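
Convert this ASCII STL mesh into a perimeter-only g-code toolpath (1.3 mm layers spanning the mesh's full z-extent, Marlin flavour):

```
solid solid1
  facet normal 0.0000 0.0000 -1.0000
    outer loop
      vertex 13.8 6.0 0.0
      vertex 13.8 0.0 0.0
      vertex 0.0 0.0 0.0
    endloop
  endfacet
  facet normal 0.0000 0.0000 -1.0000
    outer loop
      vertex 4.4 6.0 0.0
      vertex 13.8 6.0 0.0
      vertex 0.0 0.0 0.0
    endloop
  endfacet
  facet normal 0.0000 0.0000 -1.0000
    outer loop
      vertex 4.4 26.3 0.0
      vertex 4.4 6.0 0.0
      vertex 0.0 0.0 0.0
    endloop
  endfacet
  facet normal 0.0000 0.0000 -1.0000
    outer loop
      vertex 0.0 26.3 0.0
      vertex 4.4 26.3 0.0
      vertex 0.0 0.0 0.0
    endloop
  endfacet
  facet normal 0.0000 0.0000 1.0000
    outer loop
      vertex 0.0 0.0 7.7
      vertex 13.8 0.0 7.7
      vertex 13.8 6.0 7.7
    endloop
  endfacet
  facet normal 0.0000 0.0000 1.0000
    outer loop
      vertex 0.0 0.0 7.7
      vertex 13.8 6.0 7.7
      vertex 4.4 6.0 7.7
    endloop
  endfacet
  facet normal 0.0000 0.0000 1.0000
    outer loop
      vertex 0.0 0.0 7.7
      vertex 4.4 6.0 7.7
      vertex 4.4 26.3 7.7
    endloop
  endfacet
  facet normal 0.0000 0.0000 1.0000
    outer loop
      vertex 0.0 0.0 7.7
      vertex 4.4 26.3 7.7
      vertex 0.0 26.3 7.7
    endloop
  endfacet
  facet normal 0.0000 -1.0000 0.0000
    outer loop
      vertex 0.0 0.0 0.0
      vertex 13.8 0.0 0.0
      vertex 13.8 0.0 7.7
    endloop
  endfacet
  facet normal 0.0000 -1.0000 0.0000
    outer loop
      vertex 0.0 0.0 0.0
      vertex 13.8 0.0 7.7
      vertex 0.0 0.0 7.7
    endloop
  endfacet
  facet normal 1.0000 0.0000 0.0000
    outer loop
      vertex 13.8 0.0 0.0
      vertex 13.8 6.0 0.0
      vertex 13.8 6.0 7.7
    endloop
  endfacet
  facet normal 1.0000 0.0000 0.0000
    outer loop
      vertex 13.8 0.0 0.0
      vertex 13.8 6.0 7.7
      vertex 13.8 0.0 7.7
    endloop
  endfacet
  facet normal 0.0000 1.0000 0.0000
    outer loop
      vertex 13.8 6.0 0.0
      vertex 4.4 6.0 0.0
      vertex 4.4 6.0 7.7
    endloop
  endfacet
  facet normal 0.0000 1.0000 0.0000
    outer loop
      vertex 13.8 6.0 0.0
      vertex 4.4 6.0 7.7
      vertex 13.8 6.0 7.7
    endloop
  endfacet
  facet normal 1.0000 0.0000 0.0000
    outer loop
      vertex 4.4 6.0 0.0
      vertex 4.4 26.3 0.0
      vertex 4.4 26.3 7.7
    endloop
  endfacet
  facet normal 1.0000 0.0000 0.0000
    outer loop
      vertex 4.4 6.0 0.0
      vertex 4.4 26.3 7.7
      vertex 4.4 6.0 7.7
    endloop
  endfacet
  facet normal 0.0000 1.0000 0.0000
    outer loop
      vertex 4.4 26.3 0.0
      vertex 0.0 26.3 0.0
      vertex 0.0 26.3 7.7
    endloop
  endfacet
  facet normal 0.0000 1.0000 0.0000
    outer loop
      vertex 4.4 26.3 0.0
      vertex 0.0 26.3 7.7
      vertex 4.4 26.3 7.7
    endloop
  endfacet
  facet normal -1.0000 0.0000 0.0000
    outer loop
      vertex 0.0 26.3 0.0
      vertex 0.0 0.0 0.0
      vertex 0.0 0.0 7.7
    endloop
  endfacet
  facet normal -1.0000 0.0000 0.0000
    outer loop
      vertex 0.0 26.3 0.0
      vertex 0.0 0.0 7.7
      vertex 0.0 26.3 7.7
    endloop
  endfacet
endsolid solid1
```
; perimeter-only toolpath
G21 ; units = mm
G90 ; absolute positioning
G28 ; home
; layer 1
G0 Z1.3
G0 X0.0 Y0.0
G1 X13.8 Y0.0
G1 X13.8 Y6.0
G1 X4.4 Y6.0
G1 X4.4 Y26.3
G1 X0.0 Y26.3
G1 X0.0 Y0.0
; layer 2
G0 Z2.6
G0 X0.0 Y0.0
G1 X13.8 Y0.0
G1 X13.8 Y6.0
G1 X4.4 Y6.0
G1 X4.4 Y26.3
G1 X0.0 Y26.3
G1 X0.0 Y0.0
; layer 3
G0 Z3.9
G0 X0.0 Y0.0
G1 X13.8 Y0.0
G1 X13.8 Y6.0
G1 X4.4 Y6.0
G1 X4.4 Y26.3
G1 X0.0 Y26.3
G1 X0.0 Y0.0
; layer 4
G0 Z5.1
G0 X0.0 Y0.0
G1 X13.8 Y0.0
G1 X13.8 Y6.0
G1 X4.4 Y6.0
G1 X4.4 Y26.3
G1 X0.0 Y26.3
G1 X0.0 Y0.0
; layer 5
G0 Z6.4
G0 X0.0 Y0.0
G1 X13.8 Y0.0
G1 X13.8 Y6.0
G1 X4.4 Y6.0
G1 X4.4 Y26.3
G1 X0.0 Y26.3
G1 X0.0 Y0.0
; layer 6
G0 Z7.7
G0 X0.0 Y0.0
G1 X13.8 Y0.0
G1 X13.8 Y6.0
G1 X4.4 Y6.0
G1 X4.4 Y26.3
G1 X0.0 Y26.3
G1 X0.0 Y0.0
M2 ; end

The solid is an L-shaped prism: outer 13.8 × 26.3 mm, arm thicknesses ≈ 6 mm (horizontal) and 4.4 mm (vertical), extruded 7.7 mm in z. Slicing at Δz = 1.3 mm — 6 equal slices spanning the solid's height, so layer i sits at z = i·h/6 — gives 6 non-empty perimeters. Each is a 6-segment closed polygon; G0 lifts to the layer z and rapids to the start vertex, then G1 traces the edges.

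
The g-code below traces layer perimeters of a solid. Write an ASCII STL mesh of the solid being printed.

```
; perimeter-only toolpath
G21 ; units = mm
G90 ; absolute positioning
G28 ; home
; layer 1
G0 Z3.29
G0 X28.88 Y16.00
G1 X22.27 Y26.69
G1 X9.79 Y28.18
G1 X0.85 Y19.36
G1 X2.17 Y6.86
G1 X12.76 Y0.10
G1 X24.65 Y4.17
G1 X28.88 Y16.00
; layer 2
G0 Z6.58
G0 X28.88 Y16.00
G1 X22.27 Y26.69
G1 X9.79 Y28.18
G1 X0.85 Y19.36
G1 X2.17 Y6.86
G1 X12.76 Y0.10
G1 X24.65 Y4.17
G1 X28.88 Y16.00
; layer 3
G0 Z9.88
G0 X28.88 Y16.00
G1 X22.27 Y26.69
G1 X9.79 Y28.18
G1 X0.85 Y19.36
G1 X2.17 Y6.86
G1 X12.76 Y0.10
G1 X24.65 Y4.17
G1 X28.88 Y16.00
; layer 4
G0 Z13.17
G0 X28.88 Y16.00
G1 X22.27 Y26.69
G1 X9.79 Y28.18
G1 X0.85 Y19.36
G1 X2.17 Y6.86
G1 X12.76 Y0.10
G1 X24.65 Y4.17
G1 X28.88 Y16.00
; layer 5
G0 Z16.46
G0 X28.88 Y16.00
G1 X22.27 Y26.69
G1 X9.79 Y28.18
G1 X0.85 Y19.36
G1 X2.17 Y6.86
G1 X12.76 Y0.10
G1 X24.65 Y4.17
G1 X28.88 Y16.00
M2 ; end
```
solid part
  facet normal 0.0000 0.0000 -1.0000
    outer loop
      vertex 9.79 28.18 0.00
      vertex 22.27 26.69 0.00
      vertex 28.88 16.00 0.00
    endloop
  endfacet
  facet normal 0.0000 0.0000 -1.0000
    outer loop
      vertex 0.85 19.36 0.00
      vertex 9.79 28.18 0.00
      vertex 28.88 16.00 0.00
    endloop
  endfacet
  facet normal 0.0000 0.0000 -1.0000
    outer loop
      vertex 2.17 6.86 0.00
      vertex 0.85 19.36 0.00
      vertex 28.88 16.00 0.00
    endloop
  endfacet
  facet normal 0.0000 0.0000 -1.0000
    outer loop
      vertex 12.76 0.10 0.00
      vertex 2.17 6.86 0.00
      vertex 28.88 16.00 0.00
    endloop
  endfacet
  facet normal 0.0000 0.0000 -1.0000
    outer loop
      vertex 24.65 4.17 0.00
      vertex 12.76 0.10 0.00
      vertex 28.88 16.00 0.00
    endloop
  endfacet
  facet normal 0.0000 0.0000 1.0000
    outer loop
      vertex 28.88 16.00 16.46
      vertex 22.27 26.69 16.46
      vertex 9.79 28.18 16.46
    endloop
  endfacet
  facet normal 0.0000 0.0000 1.0000
    outer loop
      vertex 28.88 16.00 16.46
      vertex 9.79 28.18 16.46
      vertex 0.85 19.36 16.46
    endloop
  endfacet
  facet normal 0.0000 0.0000 1.0000
    outer loop
      vertex 28.88 16.00 16.46
      vertex 0.85 19.36 16.46
      vertex 2.17 6.86 16.46
    endloop
  endfacet
  facet normal 0.0000 0.0000 1.0000
    outer loop
      vertex 28.88 16.00 16.46
      vertex 2.17 6.86 16.46
      vertex 12.76 0.10 16.46
    endloop
  endfacet
  facet normal 0.0000 0.0000 1.0000
    outer loop
      vertex 28.88 16.00 16.46
      vertex 12.76 0.10 16.46
      vertex 24.65 4.17 16.46
    endloop
  endfacet
  facet normal 0.8505 0.5259 0.0000
    outer loop
      vertex 28.88 16.00 0.00
      vertex 22.27 26.69 0.00
      vertex 22.27 26.69 16.46
    endloop
  endfacet
  facet normal 0.8505 0.5259 0.0000
    outer loop
      vertex 28.88 16.00 0.00
      vertex 22.27 26.69 16.46
      vertex 28.88 16.00 16.46
    endloop
  endfacet
  facet normal 0.1185 0.9929 0.0000
    outer loop
      vertex 22.27 26.69 0.00
      vertex 9.79 28.18 0.00
      vertex 9.79 28.18 16.46
    endloop
  endfacet
  facet normal 0.1185 0.9929 0.0000
    outer loop
      vertex 22.27 26.69 0.00
      vertex 9.79 28.18 16.46
      vertex 22.27 26.69 16.46
    endloop
  endfacet
  facet normal -0.7023 0.7119 0.0000
    outer loop
      vertex 9.79 28.18 0.00
      vertex 0.85 19.36 0.00
      vertex 0.85 19.36 16.46
    endloop
  endfacet
  facet normal -0.7023 0.7119 0.0000
    outer loop
      vertex 9.79 28.18 0.00
      vertex 0.85 19.36 16.46
      vertex 9.79 28.18 16.46
    endloop
  endfacet
  facet normal -0.9945 -0.1050 0.0000
    outer loop
      vertex 0.85 19.36 0.00
      vertex 2.17 6.86 0.00
      vertex 2.17 6.86 16.46
    endloop
  endfacet
  facet normal -0.9945 -0.1050 0.0000
    outer loop
      vertex 0.85 19.36 0.00
      vertex 2.17 6.86 16.46
      vertex 0.85 19.36 16.46
    endloop
  endfacet
  facet normal -0.5381 -0.8429 0.0000
    outer loop
      vertex 2.17 6.86 0.00
      vertex 12.76 0.10 0.00
      vertex 12.76 0.10 16.46
    endloop
  endfacet
  facet normal -0.5381 -0.8429 0.0000
    outer loop
      vertex 2.17 6.86 0.00
      vertex 12.76 0.10 16.46
      vertex 2.17 6.86 16.46
    endloop
  endfacet
  facet normal 0.3239 -0.9461 0.0000
    outer loop
      vertex 12.76 0.10 0.00
      vertex 24.65 4.17 0.00
      vertex 24.65 4.17 16.46
    endloop
  endfacet
  facet normal 0.3239 -0.9461 0.0000
    outer loop
      vertex 12.76 0.10 0.00
      vertex 24.65 4.17 16.46
      vertex 12.76 0.10 16.46
    endloop
  endfacet
  facet normal 0.9416 -0.3367 0.0000
    outer loop
      vertex 24.65 4.17 0.00
      vertex 28.88 16.00 0.00
      vertex 28.88 16.00 16.46
    endloop
  endfacet
  facet normal 0.9416 -0.3367 0.0000
    outer loop
      vertex 24.65 4.17 0.00
      vertex 28.88 16.00 16.46
      vertex 24.65 4.17 16.46
    endloop
  endfacet
endsolid part

The G0 Z moves step by Δz≈3.29 mm. Every layer's G1 loop is the same polygon, so the solid is a straight extrusion of it from z=0 to z≈16.5. Closing with flat bottom and top caps and triangulating gives 24 facets — a regular 7-sided prism (a cylinder approximated with 7 flat sides), circumscribed radius ≈ 14.5 mm, height ≈ 16.5 mm.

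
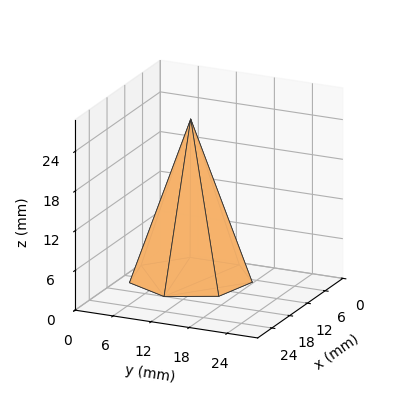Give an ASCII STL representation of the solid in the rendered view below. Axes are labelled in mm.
Reading the render: the shape is a regular 7-sided pyramid, base circumscribed radius ≈ 9 mm, apex at z ≈ 24 mm (dimensions read to the nearest mm from the axis ticks). For the STL, each face is triangulated and given an outward normal.

solid part
  facet normal 0.0000 0.0000 -1.0000
    outer loop
      vertex 7.00 17.77 0.00
      vertex 14.61 16.04 0.00
      vertex 18.00 9.00 0.00
    endloop
  endfacet
  facet normal 0.0000 0.0000 -1.0000
    outer loop
      vertex 0.89 12.90 0.00
      vertex 7.00 17.77 0.00
      vertex 18.00 9.00 0.00
    endloop
  endfacet
  facet normal 0.0000 0.0000 -1.0000
    outer loop
      vertex 0.89 5.10 0.00
      vertex 0.89 12.90 0.00
      vertex 18.00 9.00 0.00
    endloop
  endfacet
  facet normal 0.0000 0.0000 -1.0000
    outer loop
      vertex 7.00 0.23 0.00
      vertex 0.89 5.10 0.00
      vertex 18.00 9.00 0.00
    endloop
  endfacet
  facet normal 0.0000 0.0000 -1.0000
    outer loop
      vertex 14.61 1.96 0.00
      vertex 7.00 0.23 0.00
      vertex 18.00 9.00 0.00
    endloop
  endfacet
  facet normal 0.8536 0.4110 0.3201
    outer loop
      vertex 18.00 9.00 0.00
      vertex 14.61 16.04 0.00
      vertex 9.00 9.00 24.00
    endloop
  endfacet
  facet normal 0.2100 0.9238 0.3201
    outer loop
      vertex 14.61 16.04 0.00
      vertex 7.00 17.77 0.00
      vertex 9.00 9.00 24.00
    endloop
  endfacet
  facet normal -0.5905 0.7409 0.3199
    outer loop
      vertex 7.00 17.77 0.00
      vertex 0.89 12.90 0.00
      vertex 9.00 9.00 24.00
    endloop
  endfacet
  facet normal -0.9474 0.0000 0.3201
    outer loop
      vertex 0.89 12.90 0.00
      vertex 0.89 5.10 0.00
      vertex 9.00 9.00 24.00
    endloop
  endfacet
  facet normal -0.5905 -0.7409 0.3199
    outer loop
      vertex 0.89 5.10 0.00
      vertex 7.00 0.23 0.00
      vertex 9.00 9.00 24.00
    endloop
  endfacet
  facet normal 0.2100 -0.9238 0.3201
    outer loop
      vertex 7.00 0.23 0.00
      vertex 14.61 1.96 0.00
      vertex 9.00 9.00 24.00
    endloop
  endfacet
  facet normal 0.8536 -0.4110 0.3201
    outer loop
      vertex 14.61 1.96 0.00
      vertex 18.00 9.00 0.00
      vertex 9.00 9.00 24.00
    endloop
  endfacet
endsolid part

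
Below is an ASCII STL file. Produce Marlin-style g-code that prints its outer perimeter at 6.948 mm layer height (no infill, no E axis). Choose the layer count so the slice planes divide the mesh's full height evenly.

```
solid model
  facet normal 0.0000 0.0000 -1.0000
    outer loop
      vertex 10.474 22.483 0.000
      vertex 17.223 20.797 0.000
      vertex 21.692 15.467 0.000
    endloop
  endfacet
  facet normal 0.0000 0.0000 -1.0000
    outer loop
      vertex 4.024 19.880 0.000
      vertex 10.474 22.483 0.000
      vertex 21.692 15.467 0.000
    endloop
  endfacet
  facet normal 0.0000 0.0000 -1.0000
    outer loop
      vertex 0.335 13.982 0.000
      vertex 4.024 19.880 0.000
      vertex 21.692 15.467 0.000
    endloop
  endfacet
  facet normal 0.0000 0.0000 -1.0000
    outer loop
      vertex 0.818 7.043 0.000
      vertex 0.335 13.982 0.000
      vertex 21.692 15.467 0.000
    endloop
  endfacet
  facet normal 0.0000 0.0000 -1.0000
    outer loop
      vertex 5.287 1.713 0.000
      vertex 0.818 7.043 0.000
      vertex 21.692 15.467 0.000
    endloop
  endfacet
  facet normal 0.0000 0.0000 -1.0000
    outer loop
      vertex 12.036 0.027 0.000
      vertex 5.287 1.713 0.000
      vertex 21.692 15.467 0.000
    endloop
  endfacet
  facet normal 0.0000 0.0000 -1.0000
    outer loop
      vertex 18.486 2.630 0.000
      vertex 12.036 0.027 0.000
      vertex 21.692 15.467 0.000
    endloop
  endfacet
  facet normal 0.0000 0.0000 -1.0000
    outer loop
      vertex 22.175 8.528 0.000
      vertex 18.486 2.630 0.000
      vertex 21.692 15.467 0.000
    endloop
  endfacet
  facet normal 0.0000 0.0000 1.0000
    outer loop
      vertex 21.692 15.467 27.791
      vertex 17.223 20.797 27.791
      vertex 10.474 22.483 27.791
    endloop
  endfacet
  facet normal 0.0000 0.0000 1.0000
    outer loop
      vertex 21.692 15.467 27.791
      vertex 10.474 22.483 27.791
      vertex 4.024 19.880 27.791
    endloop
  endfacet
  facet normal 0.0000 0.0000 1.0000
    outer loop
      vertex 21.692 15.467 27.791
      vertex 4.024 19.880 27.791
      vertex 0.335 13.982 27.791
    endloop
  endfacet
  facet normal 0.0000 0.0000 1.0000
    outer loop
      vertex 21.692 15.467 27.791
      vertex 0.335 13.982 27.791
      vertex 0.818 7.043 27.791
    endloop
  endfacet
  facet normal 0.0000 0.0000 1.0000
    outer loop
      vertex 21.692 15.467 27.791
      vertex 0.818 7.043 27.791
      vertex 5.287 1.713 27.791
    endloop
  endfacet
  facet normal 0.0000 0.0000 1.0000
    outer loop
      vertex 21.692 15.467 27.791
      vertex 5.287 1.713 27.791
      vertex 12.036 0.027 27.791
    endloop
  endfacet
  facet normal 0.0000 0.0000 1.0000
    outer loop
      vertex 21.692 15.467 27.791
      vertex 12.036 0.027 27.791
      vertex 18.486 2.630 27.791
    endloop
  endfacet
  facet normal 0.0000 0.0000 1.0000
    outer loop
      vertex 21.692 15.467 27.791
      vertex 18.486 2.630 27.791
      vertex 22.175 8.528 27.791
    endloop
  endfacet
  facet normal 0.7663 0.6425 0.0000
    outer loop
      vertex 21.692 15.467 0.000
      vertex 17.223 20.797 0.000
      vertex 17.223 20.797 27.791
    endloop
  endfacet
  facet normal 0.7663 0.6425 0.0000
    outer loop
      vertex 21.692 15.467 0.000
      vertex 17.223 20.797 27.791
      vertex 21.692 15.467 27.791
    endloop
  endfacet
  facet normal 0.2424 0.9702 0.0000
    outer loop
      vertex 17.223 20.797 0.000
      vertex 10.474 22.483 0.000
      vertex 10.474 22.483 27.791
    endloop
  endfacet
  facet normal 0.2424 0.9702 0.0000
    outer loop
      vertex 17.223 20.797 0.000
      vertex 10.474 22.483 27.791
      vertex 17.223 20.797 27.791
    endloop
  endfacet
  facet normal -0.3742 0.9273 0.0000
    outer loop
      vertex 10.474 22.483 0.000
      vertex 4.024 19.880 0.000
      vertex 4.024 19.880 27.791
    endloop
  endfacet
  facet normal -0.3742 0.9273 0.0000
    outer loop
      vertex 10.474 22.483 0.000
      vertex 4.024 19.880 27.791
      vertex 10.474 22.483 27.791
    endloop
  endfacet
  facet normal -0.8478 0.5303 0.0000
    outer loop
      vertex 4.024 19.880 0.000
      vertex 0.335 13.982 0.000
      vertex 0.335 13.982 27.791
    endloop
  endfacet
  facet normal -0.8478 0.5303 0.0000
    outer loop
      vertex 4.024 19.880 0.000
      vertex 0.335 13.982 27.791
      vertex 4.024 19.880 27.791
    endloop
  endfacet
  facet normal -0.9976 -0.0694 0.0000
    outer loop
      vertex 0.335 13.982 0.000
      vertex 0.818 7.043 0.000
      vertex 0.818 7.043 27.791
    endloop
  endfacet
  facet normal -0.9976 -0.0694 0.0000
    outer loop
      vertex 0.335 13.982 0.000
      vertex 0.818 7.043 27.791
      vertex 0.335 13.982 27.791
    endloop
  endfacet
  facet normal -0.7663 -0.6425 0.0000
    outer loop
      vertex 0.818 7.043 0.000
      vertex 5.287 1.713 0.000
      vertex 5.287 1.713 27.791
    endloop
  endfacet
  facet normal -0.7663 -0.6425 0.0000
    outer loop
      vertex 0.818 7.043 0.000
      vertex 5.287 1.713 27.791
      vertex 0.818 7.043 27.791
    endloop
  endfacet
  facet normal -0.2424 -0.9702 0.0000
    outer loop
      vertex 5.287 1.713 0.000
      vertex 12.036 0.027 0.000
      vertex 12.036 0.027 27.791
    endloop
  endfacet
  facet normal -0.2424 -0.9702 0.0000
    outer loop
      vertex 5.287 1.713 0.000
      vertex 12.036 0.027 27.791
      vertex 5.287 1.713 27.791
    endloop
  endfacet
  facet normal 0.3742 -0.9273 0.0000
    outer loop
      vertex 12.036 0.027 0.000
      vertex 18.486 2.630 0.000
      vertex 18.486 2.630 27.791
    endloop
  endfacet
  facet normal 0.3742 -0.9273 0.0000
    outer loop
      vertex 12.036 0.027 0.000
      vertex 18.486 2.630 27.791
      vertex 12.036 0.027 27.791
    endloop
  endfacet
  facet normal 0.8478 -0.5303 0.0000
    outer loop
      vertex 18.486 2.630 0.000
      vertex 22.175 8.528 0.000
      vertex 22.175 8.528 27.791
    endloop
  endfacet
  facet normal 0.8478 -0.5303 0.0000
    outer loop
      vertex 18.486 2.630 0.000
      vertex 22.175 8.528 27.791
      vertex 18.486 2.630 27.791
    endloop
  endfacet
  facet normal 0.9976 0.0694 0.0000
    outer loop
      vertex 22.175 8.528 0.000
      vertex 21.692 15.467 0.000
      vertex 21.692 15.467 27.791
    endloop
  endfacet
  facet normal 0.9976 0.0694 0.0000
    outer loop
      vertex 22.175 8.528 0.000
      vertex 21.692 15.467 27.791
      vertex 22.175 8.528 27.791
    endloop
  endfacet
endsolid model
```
; perimeter-only toolpath
G21 ; units = mm
G90 ; absolute positioning
G28 ; home
; layer 1
G0 Z6.948
G0 X21.692 Y15.467
G1 X17.223 Y20.797
G1 X10.474 Y22.483
G1 X4.024 Y19.880
G1 X0.335 Y13.982
G1 X0.818 Y7.043
G1 X5.287 Y1.713
G1 X12.036 Y0.027
G1 X18.486 Y2.630
G1 X22.175 Y8.528
G1 X21.692 Y15.467
; layer 2
G0 Z13.896
G0 X21.692 Y15.467
G1 X17.223 Y20.797
G1 X10.474 Y22.483
G1 X4.024 Y19.880
G1 X0.335 Y13.982
G1 X0.818 Y7.043
G1 X5.287 Y1.713
G1 X12.036 Y0.027
G1 X18.486 Y2.630
G1 X22.175 Y8.528
G1 X21.692 Y15.467
; layer 3
G0 Z20.843
G0 X21.692 Y15.467
G1 X17.223 Y20.797
G1 X10.474 Y22.483
G1 X4.024 Y19.880
G1 X0.335 Y13.982
G1 X0.818 Y7.043
G1 X5.287 Y1.713
G1 X12.036 Y0.027
G1 X18.486 Y2.630
G1 X22.175 Y8.528
G1 X21.692 Y15.467
; layer 4
G0 Z27.791
G0 X21.692 Y15.467
G1 X17.223 Y20.797
G1 X10.474 Y22.483
G1 X4.024 Y19.880
G1 X0.335 Y13.982
G1 X0.818 Y7.043
G1 X5.287 Y1.713
G1 X12.036 Y0.027
G1 X18.486 Y2.630
G1 X22.175 Y8.528
G1 X21.692 Y15.467
M2 ; end

The solid is a regular 10-sided prism (a cylinder approximated with 10 flat sides), circumscribed radius ≈ 11.3 mm, height ≈ 27.8 mm. Slicing at Δz = 6.948 mm — 4 equal slices spanning the solid's height, so layer i sits at z = i·h/4 — gives 4 non-empty perimeters. Each is a 10-segment closed polygon; G0 lifts to the layer z and rapids to the start vertex, then G1 traces the edges.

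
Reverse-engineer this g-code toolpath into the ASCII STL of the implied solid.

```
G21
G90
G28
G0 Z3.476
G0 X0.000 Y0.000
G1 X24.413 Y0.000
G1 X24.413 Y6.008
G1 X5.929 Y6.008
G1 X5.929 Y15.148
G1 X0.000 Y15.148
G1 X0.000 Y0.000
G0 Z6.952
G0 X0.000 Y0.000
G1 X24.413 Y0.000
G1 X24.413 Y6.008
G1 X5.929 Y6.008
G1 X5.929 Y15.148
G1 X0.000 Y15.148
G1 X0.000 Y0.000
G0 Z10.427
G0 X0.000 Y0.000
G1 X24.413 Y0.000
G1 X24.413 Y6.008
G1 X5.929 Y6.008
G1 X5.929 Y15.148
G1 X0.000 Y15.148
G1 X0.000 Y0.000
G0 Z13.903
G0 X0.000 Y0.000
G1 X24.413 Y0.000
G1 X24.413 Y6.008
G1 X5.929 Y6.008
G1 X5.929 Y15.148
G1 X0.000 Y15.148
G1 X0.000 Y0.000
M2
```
solid part
  facet normal 0.0000 0.0000 -1.0000
    outer loop
      vertex 24.413 6.008 0.000
      vertex 24.413 0.000 0.000
      vertex 0.000 0.000 0.000
    endloop
  endfacet
  facet normal 0.0000 0.0000 -1.0000
    outer loop
      vertex 5.929 6.008 0.000
      vertex 24.413 6.008 0.000
      vertex 0.000 0.000 0.000
    endloop
  endfacet
  facet normal 0.0000 0.0000 -1.0000
    outer loop
      vertex 5.929 15.148 0.000
      vertex 5.929 6.008 0.000
      vertex 0.000 0.000 0.000
    endloop
  endfacet
  facet normal 0.0000 0.0000 -1.0000
    outer loop
      vertex 0.000 15.148 0.000
      vertex 5.929 15.148 0.000
      vertex 0.000 0.000 0.000
    endloop
  endfacet
  facet normal 0.0000 0.0000 1.0000
    outer loop
      vertex 0.000 0.000 13.903
      vertex 24.413 0.000 13.903
      vertex 24.413 6.008 13.903
    endloop
  endfacet
  facet normal 0.0000 0.0000 1.0000
    outer loop
      vertex 0.000 0.000 13.903
      vertex 24.413 6.008 13.903
      vertex 5.929 6.008 13.903
    endloop
  endfacet
  facet normal 0.0000 0.0000 1.0000
    outer loop
      vertex 0.000 0.000 13.903
      vertex 5.929 6.008 13.903
      vertex 5.929 15.148 13.903
    endloop
  endfacet
  facet normal 0.0000 0.0000 1.0000
    outer loop
      vertex 0.000 0.000 13.903
      vertex 5.929 15.148 13.903
      vertex 0.000 15.148 13.903
    endloop
  endfacet
  facet normal 0.0000 -1.0000 0.0000
    outer loop
      vertex 0.000 0.000 0.000
      vertex 24.413 0.000 0.000
      vertex 24.413 0.000 13.903
    endloop
  endfacet
  facet normal 0.0000 -1.0000 0.0000
    outer loop
      vertex 0.000 0.000 0.000
      vertex 24.413 0.000 13.903
      vertex 0.000 0.000 13.903
    endloop
  endfacet
  facet normal 1.0000 0.0000 0.0000
    outer loop
      vertex 24.413 0.000 0.000
      vertex 24.413 6.008 0.000
      vertex 24.413 6.008 13.903
    endloop
  endfacet
  facet normal 1.0000 0.0000 0.0000
    outer loop
      vertex 24.413 0.000 0.000
      vertex 24.413 6.008 13.903
      vertex 24.413 0.000 13.903
    endloop
  endfacet
  facet normal 0.0000 1.0000 0.0000
    outer loop
      vertex 24.413 6.008 0.000
      vertex 5.929 6.008 0.000
      vertex 5.929 6.008 13.903
    endloop
  endfacet
  facet normal 0.0000 1.0000 0.0000
    outer loop
      vertex 24.413 6.008 0.000
      vertex 5.929 6.008 13.903
      vertex 24.413 6.008 13.903
    endloop
  endfacet
  facet normal 1.0000 0.0000 0.0000
    outer loop
      vertex 5.929 6.008 0.000
      vertex 5.929 15.148 0.000
      vertex 5.929 15.148 13.903
    endloop
  endfacet
  facet normal 1.0000 0.0000 0.0000
    outer loop
      vertex 5.929 6.008 0.000
      vertex 5.929 15.148 13.903
      vertex 5.929 6.008 13.903
    endloop
  endfacet
  facet normal 0.0000 1.0000 0.0000
    outer loop
      vertex 5.929 15.148 0.000
      vertex 0.000 15.148 0.000
      vertex 0.000 15.148 13.903
    endloop
  endfacet
  facet normal 0.0000 1.0000 0.0000
    outer loop
      vertex 5.929 15.148 0.000
      vertex 0.000 15.148 13.903
      vertex 5.929 15.148 13.903
    endloop
  endfacet
  facet normal -1.0000 0.0000 0.0000
    outer loop
      vertex 0.000 15.148 0.000
      vertex 0.000 0.000 0.000
      vertex 0.000 0.000 13.903
    endloop
  endfacet
  facet normal -1.0000 0.0000 0.0000
    outer loop
      vertex 0.000 15.148 0.000
      vertex 0.000 0.000 13.903
      vertex 0.000 15.148 13.903
    endloop
  endfacet
endsolid part

The G0 Z moves step by Δz≈3.476 mm. Every layer's G1 loop is the same polygon, so the solid is a straight extrusion of it from z=0 to z≈13.9. Closing with flat bottom and top caps and triangulating gives 20 facets — an L-shaped prism: outer 24.4 × 15.1 mm, arm thicknesses ≈ 6.01 mm (horizontal) and 5.93 mm (vertical), extruded 13.9 mm in z.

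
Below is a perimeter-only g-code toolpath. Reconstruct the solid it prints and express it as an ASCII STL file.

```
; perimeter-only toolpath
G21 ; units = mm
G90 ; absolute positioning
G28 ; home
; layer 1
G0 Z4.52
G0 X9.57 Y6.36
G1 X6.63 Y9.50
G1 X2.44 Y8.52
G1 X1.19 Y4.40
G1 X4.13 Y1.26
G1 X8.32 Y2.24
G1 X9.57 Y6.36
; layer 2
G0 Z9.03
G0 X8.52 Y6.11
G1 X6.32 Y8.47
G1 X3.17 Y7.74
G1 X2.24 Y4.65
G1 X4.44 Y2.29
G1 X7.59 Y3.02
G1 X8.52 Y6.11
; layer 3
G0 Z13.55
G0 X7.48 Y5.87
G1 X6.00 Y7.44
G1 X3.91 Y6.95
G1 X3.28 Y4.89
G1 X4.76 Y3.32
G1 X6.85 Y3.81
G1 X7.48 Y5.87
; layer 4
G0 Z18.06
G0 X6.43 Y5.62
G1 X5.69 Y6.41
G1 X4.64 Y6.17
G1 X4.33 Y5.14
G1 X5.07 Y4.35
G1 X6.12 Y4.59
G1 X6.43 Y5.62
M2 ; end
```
solid part
  facet normal 0.0000 0.0000 -1.0000
    outer loop
      vertex 1.70 9.31 0.00
      vertex 6.94 10.53 0.00
      vertex 10.62 6.60 0.00
    endloop
  endfacet
  facet normal 0.0000 0.0000 -1.0000
    outer loop
      vertex 0.14 4.16 0.00
      vertex 1.70 9.31 0.00
      vertex 10.62 6.60 0.00
    endloop
  endfacet
  facet normal 0.0000 0.0000 -1.0000
    outer loop
      vertex 3.82 0.23 0.00
      vertex 0.14 4.16 0.00
      vertex 10.62 6.60 0.00
    endloop
  endfacet
  facet normal 0.0000 0.0000 -1.0000
    outer loop
      vertex 9.06 1.45 0.00
      vertex 3.82 0.23 0.00
      vertex 10.62 6.60 0.00
    endloop
  endfacet
  facet normal 0.7149 0.6694 0.2021
    outer loop
      vertex 10.62 6.60 0.00
      vertex 6.94 10.53 0.00
      vertex 5.38 5.38 22.58
    endloop
  endfacet
  facet normal -0.2221 0.9538 0.2022
    outer loop
      vertex 6.94 10.53 0.00
      vertex 1.70 9.31 0.00
      vertex 5.38 5.38 22.58
    endloop
  endfacet
  facet normal -0.9373 0.2839 0.2022
    outer loop
      vertex 1.70 9.31 0.00
      vertex 0.14 4.16 0.00
      vertex 5.38 5.38 22.58
    endloop
  endfacet
  facet normal -0.7149 -0.6694 0.2021
    outer loop
      vertex 0.14 4.16 0.00
      vertex 3.82 0.23 0.00
      vertex 5.38 5.38 22.58
    endloop
  endfacet
  facet normal 0.2221 -0.9538 0.2022
    outer loop
      vertex 3.82 0.23 0.00
      vertex 9.06 1.45 0.00
      vertex 5.38 5.38 22.58
    endloop
  endfacet
  facet normal 0.9373 -0.2839 0.2022
    outer loop
      vertex 9.06 1.45 0.00
      vertex 10.62 6.60 0.00
      vertex 5.38 5.38 22.58
    endloop
  endfacet
endsolid part

The G0 Z moves step by Δz≈4.52 mm. The G1 loops shrink linearly with z, so the solid tapers from its base footprint up to z≈22.6. Closing with a flat bottom cap and the tapered top and triangulating gives 10 facets — a regular 6-sided pyramid, base circumscribed radius ≈ 5.38 mm, apex at z ≈ 22.6 mm.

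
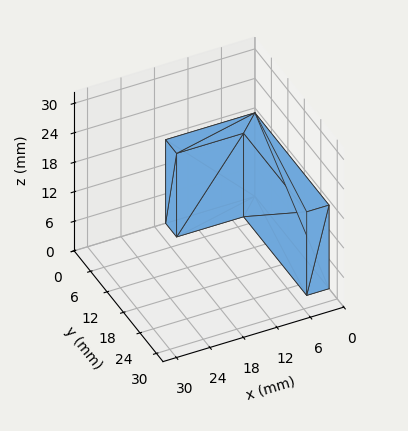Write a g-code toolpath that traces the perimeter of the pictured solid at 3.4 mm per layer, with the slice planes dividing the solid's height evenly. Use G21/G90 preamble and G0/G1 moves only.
Reading the render: the shape is an L-shaped prism: outer 16 × 27 mm, arm thicknesses ≈ 4 mm (horizontal) and 4 mm (vertical), extruded 17 mm in z (dimensions read to the nearest mm from the axis ticks). For the g-code, the solid's height is divided into equal slices at the stated Δz and each level perimeter traced with G1 moves after a G0 lift.

; perimeter-only toolpath
G21 ; units = mm
G90 ; absolute positioning
G28 ; home
; layer 1
G0 Z3.4
G0 X0.0 Y0.0
G1 X16.0 Y0.0
G1 X16.0 Y4.0
G1 X4.0 Y4.0
G1 X4.0 Y27.0
G1 X0.0 Y27.0
G1 X0.0 Y0.0
; layer 2
G0 Z6.8
G0 X0.0 Y0.0
G1 X16.0 Y0.0
G1 X16.0 Y4.0
G1 X4.0 Y4.0
G1 X4.0 Y27.0
G1 X0.0 Y27.0
G1 X0.0 Y0.0
; layer 3
G0 Z10.2
G0 X0.0 Y0.0
G1 X16.0 Y0.0
G1 X16.0 Y4.0
G1 X4.0 Y4.0
G1 X4.0 Y27.0
G1 X0.0 Y27.0
G1 X0.0 Y0.0
; layer 4
G0 Z13.6
G0 X0.0 Y0.0
G1 X16.0 Y0.0
G1 X16.0 Y4.0
G1 X4.0 Y4.0
G1 X4.0 Y27.0
G1 X0.0 Y27.0
G1 X0.0 Y0.0
; layer 5
G0 Z17.0
G0 X0.0 Y0.0
G1 X16.0 Y0.0
G1 X16.0 Y4.0
G1 X4.0 Y4.0
G1 X4.0 Y27.0
G1 X0.0 Y27.0
G1 X0.0 Y0.0
M2 ; end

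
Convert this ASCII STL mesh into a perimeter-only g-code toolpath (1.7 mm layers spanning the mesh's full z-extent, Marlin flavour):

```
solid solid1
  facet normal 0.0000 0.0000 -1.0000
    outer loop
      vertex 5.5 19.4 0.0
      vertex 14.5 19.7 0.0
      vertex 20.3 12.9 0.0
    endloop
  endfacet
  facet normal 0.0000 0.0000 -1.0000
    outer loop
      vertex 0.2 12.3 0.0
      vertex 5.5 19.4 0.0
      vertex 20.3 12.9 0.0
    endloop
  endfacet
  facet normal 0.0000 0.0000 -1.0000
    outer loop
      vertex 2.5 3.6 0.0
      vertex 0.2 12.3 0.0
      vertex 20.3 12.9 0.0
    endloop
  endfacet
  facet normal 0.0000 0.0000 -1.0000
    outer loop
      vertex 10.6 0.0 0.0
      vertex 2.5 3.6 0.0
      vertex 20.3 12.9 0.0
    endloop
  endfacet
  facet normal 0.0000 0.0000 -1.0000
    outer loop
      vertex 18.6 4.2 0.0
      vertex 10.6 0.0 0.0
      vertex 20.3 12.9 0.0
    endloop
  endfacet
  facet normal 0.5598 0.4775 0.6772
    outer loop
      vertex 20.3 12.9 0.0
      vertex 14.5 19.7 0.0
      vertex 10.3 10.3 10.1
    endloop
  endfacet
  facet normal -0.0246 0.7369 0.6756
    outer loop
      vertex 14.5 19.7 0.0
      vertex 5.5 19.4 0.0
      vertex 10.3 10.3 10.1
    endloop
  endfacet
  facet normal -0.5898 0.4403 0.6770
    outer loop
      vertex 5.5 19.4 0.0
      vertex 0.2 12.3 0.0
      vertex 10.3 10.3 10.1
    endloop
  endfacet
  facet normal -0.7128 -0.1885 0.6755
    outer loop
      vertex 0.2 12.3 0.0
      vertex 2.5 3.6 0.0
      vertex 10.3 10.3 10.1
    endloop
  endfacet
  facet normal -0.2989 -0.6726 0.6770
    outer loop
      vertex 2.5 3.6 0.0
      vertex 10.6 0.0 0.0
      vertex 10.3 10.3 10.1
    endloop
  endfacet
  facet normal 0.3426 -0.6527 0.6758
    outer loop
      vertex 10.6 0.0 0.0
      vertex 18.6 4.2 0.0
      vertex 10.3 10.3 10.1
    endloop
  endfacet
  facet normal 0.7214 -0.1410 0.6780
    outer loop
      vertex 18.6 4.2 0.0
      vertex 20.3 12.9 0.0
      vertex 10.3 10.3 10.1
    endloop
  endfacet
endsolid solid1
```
; perimeter-only toolpath
G21 ; units = mm
G90 ; absolute positioning
G28 ; home
; layer 1
G0 Z1.7
G0 X18.6 Y12.5
G1 X13.8 Y18.1
G1 X6.3 Y17.9
G1 X1.9 Y12.0
G1 X3.8 Y4.7
G1 X10.5 Y1.7
G1 X17.2 Y5.2
G1 X18.6 Y12.5
; layer 2
G0 Z3.4
G0 X17.0 Y12.0
G1 X13.1 Y16.6
G1 X7.1 Y16.4
G1 X3.6 Y11.6
G1 X5.1 Y5.8
G1 X10.5 Y3.4
G1 X15.8 Y6.2
G1 X17.0 Y12.0
; layer 3
G0 Z5.0
G0 X15.3 Y11.6
G1 X12.4 Y15.0
G1 X7.9 Y14.8
G1 X5.2 Y11.3
G1 X6.4 Y7.0
G1 X10.4 Y5.2
G1 X14.5 Y7.2
G1 X15.3 Y11.6
; layer 4
G0 Z6.7
G0 X13.6 Y11.2
G1 X11.7 Y13.4
G1 X8.7 Y13.3
G1 X6.9 Y11.0
G1 X7.7 Y8.1
G1 X10.4 Y6.9
G1 X13.1 Y8.3
G1 X13.6 Y11.2
; layer 5
G0 Z8.4
G0 X12.0 Y10.7
G1 X11.0 Y11.9
G1 X9.5 Y11.8
G1 X8.6 Y10.6
G1 X9.0 Y9.2
G1 X10.4 Y8.6
G1 X11.7 Y9.3
G1 X12.0 Y10.7
M2 ; end

The solid is a regular 7-sided pyramid, base circumscribed radius ≈ 10.3 mm, apex at z ≈ 10.1 mm. Slicing at Δz = 1.7 mm — 6 equal slices spanning the solid's height, so layer i sits at z = i·h/6 — gives 5 non-empty perimeters. Each is a 7-segment closed polygon; G0 lifts to the layer z and rapids to the start vertex, then G1 traces the edges. The cross-section shrinks linearly with z (the slice at the apex is degenerate and omitted).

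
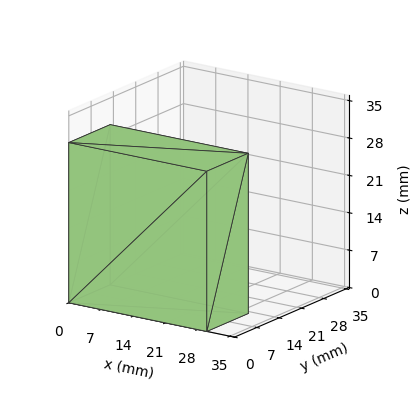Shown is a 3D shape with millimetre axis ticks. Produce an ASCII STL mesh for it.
Reading the render: the shape is a rectangular box, roughly 30 × 13 mm footprint and 30 mm tall (dimensions read to the nearest mm from the axis ticks). For the STL, each face is triangulated and given an outward normal.

solid part
  facet normal 0.0000 0.0000 -1.0000
    outer loop
      vertex 30.0 13.0 0.0
      vertex 30.0 0.0 0.0
      vertex 0.0 0.0 0.0
    endloop
  endfacet
  facet normal 0.0000 0.0000 -1.0000
    outer loop
      vertex 0.0 13.0 0.0
      vertex 30.0 13.0 0.0
      vertex 0.0 0.0 0.0
    endloop
  endfacet
  facet normal 0.0000 0.0000 1.0000
    outer loop
      vertex 0.0 0.0 30.0
      vertex 30.0 0.0 30.0
      vertex 30.0 13.0 30.0
    endloop
  endfacet
  facet normal 0.0000 0.0000 1.0000
    outer loop
      vertex 0.0 0.0 30.0
      vertex 30.0 13.0 30.0
      vertex 0.0 13.0 30.0
    endloop
  endfacet
  facet normal 0.0000 -1.0000 0.0000
    outer loop
      vertex 0.0 0.0 0.0
      vertex 30.0 0.0 0.0
      vertex 30.0 0.0 30.0
    endloop
  endfacet
  facet normal 0.0000 -1.0000 0.0000
    outer loop
      vertex 0.0 0.0 0.0
      vertex 30.0 0.0 30.0
      vertex 0.0 0.0 30.0
    endloop
  endfacet
  facet normal 0.0000 1.0000 0.0000
    outer loop
      vertex 30.0 13.0 30.0
      vertex 30.0 13.0 0.0
      vertex 0.0 13.0 0.0
    endloop
  endfacet
  facet normal 0.0000 1.0000 0.0000
    outer loop
      vertex 0.0 13.0 30.0
      vertex 30.0 13.0 30.0
      vertex 0.0 13.0 0.0
    endloop
  endfacet
  facet normal -1.0000 0.0000 0.0000
    outer loop
      vertex 0.0 13.0 30.0
      vertex 0.0 13.0 0.0
      vertex 0.0 0.0 0.0
    endloop
  endfacet
  facet normal -1.0000 0.0000 0.0000
    outer loop
      vertex 0.0 0.0 30.0
      vertex 0.0 13.0 30.0
      vertex 0.0 0.0 0.0
    endloop
  endfacet
  facet normal 1.0000 0.0000 0.0000
    outer loop
      vertex 30.0 0.0 0.0
      vertex 30.0 13.0 0.0
      vertex 30.0 13.0 30.0
    endloop
  endfacet
  facet normal 1.0000 0.0000 0.0000
    outer loop
      vertex 30.0 0.0 0.0
      vertex 30.0 13.0 30.0
      vertex 30.0 0.0 30.0
    endloop
  endfacet
endsolid part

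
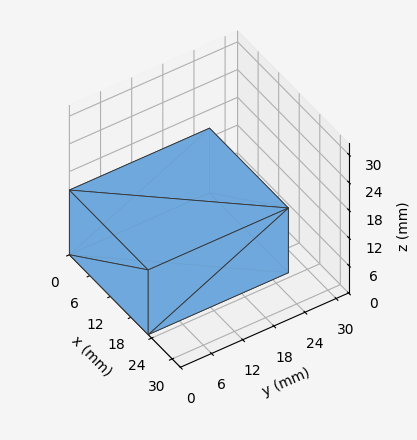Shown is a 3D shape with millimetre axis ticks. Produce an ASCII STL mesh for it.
Reading the render: the shape is a rectangular box, roughly 23 × 27 mm footprint and 14 mm tall (dimensions read to the nearest mm from the axis ticks). For the STL, each face is triangulated and given an outward normal.

solid part
  facet normal 0.0000 0.0000 -1.0000
    outer loop
      vertex 23.00 27.00 0.00
      vertex 23.00 0.00 0.00
      vertex 0.00 0.00 0.00
    endloop
  endfacet
  facet normal 0.0000 0.0000 -1.0000
    outer loop
      vertex 0.00 27.00 0.00
      vertex 23.00 27.00 0.00
      vertex 0.00 0.00 0.00
    endloop
  endfacet
  facet normal 0.0000 0.0000 1.0000
    outer loop
      vertex 0.00 0.00 14.00
      vertex 23.00 0.00 14.00
      vertex 23.00 27.00 14.00
    endloop
  endfacet
  facet normal 0.0000 0.0000 1.0000
    outer loop
      vertex 0.00 0.00 14.00
      vertex 23.00 27.00 14.00
      vertex 0.00 27.00 14.00
    endloop
  endfacet
  facet normal 0.0000 -1.0000 0.0000
    outer loop
      vertex 0.00 0.00 0.00
      vertex 23.00 0.00 0.00
      vertex 23.00 0.00 14.00
    endloop
  endfacet
  facet normal 0.0000 -1.0000 0.0000
    outer loop
      vertex 0.00 0.00 0.00
      vertex 23.00 0.00 14.00
      vertex 0.00 0.00 14.00
    endloop
  endfacet
  facet normal 0.0000 1.0000 0.0000
    outer loop
      vertex 23.00 27.00 14.00
      vertex 23.00 27.00 0.00
      vertex 0.00 27.00 0.00
    endloop
  endfacet
  facet normal 0.0000 1.0000 0.0000
    outer loop
      vertex 0.00 27.00 14.00
      vertex 23.00 27.00 14.00
      vertex 0.00 27.00 0.00
    endloop
  endfacet
  facet normal -1.0000 0.0000 0.0000
    outer loop
      vertex 0.00 27.00 14.00
      vertex 0.00 27.00 0.00
      vertex 0.00 0.00 0.00
    endloop
  endfacet
  facet normal -1.0000 0.0000 0.0000
    outer loop
      vertex 0.00 0.00 14.00
      vertex 0.00 27.00 14.00
      vertex 0.00 0.00 0.00
    endloop
  endfacet
  facet normal 1.0000 0.0000 0.0000
    outer loop
      vertex 23.00 0.00 0.00
      vertex 23.00 27.00 0.00
      vertex 23.00 27.00 14.00
    endloop
  endfacet
  facet normal 1.0000 0.0000 0.0000
    outer loop
      vertex 23.00 0.00 0.00
      vertex 23.00 27.00 14.00
      vertex 23.00 0.00 14.00
    endloop
  endfacet
endsolid part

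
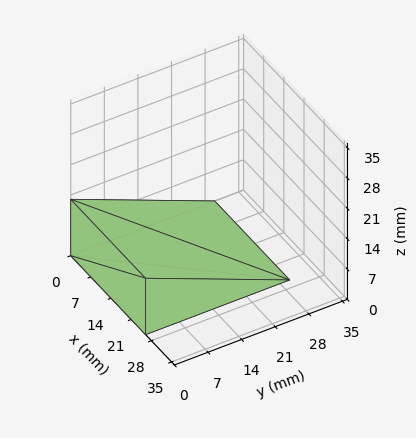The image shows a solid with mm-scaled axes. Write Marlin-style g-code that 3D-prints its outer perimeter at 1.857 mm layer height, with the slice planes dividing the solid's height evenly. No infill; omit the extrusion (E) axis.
Reading the render: the shape is a wedge (ramp): 26 × 30 mm base, rising to 13 mm along the y=0 edge and sloping linearly to z=0 at y=30 (dimensions read to the nearest mm from the axis ticks). For the g-code, the solid's height is divided into equal slices at the stated Δz and each level perimeter traced with G1 moves after a G0 lift.

; perimeter-only toolpath
G21 ; units = mm
G90 ; absolute positioning
G28 ; home
; layer 1
G0 Z1.857
G0 X0.000 Y0.000
G1 X26.000 Y0.000
G1 X26.000 Y25.714
G1 X0.000 Y25.714
G1 X0.000 Y0.000
; layer 2
G0 Z3.714
G0 X0.000 Y0.000
G1 X26.000 Y0.000
G1 X26.000 Y21.429
G1 X0.000 Y21.429
G1 X0.000 Y0.000
; layer 3
G0 Z5.571
G0 X0.000 Y0.000
G1 X26.000 Y0.000
G1 X26.000 Y17.143
G1 X0.000 Y17.143
G1 X0.000 Y0.000
; layer 4
G0 Z7.429
G0 X0.000 Y0.000
G1 X26.000 Y0.000
G1 X26.000 Y12.857
G1 X0.000 Y12.857
G1 X0.000 Y0.000
; layer 5
G0 Z9.286
G0 X0.000 Y0.000
G1 X26.000 Y0.000
G1 X26.000 Y8.571
G1 X0.000 Y8.571
G1 X0.000 Y0.000
; layer 6
G0 Z11.143
G0 X0.000 Y0.000
G1 X26.000 Y0.000
G1 X26.000 Y4.286
G1 X0.000 Y4.286
G1 X0.000 Y0.000
M2 ; end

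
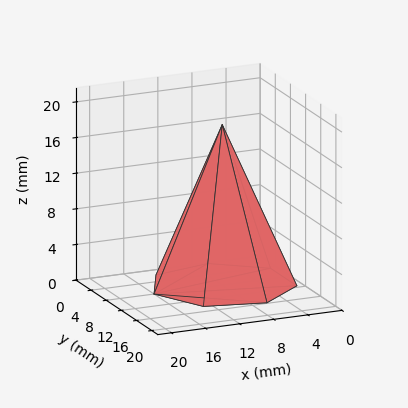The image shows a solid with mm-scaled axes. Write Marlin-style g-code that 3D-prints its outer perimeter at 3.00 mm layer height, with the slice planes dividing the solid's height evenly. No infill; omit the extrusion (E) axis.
Reading the render: the shape is a regular 7-sided pyramid, base circumscribed radius ≈ 8 mm, apex at z ≈ 18 mm (dimensions read to the nearest mm from the axis ticks). For the g-code, the solid's height is divided into equal slices at the stated Δz and each level perimeter traced with G1 moves after a G0 lift.

; perimeter-only toolpath
G21 ; units = mm
G90 ; absolute positioning
G28 ; home
; layer 1
G0 Z3.00
G0 X14.67 Y8.00
G1 X12.16 Y13.21
G1 X6.52 Y14.50
G1 X1.99 Y10.89
G1 X1.99 Y5.11
G1 X6.52 Y1.50
G1 X12.16 Y2.79
G1 X14.67 Y8.00
; layer 2
G0 Z6.00
G0 X13.33 Y8.00
G1 X11.33 Y12.17
G1 X6.81 Y13.20
G1 X3.19 Y10.31
G1 X3.19 Y5.69
G1 X6.81 Y2.80
G1 X11.33 Y3.83
G1 X13.33 Y8.00
; layer 3
G0 Z9.00
G0 X12.00 Y8.00
G1 X10.50 Y11.12
G1 X7.11 Y11.90
G1 X4.39 Y9.73
G1 X4.39 Y6.27
G1 X7.11 Y4.10
G1 X10.50 Y4.88
G1 X12.00 Y8.00
; layer 4
G0 Z12.00
G0 X10.67 Y8.00
G1 X9.66 Y10.08
G1 X7.41 Y10.60
G1 X5.60 Y9.16
G1 X5.60 Y6.84
G1 X7.41 Y5.40
G1 X9.66 Y5.92
G1 X10.67 Y8.00
; layer 5
G0 Z15.00
G0 X9.33 Y8.00
G1 X8.83 Y9.04
G1 X7.70 Y9.30
G1 X6.80 Y8.58
G1 X6.80 Y7.42
G1 X7.70 Y6.70
G1 X8.83 Y6.96
G1 X9.33 Y8.00
M2 ; end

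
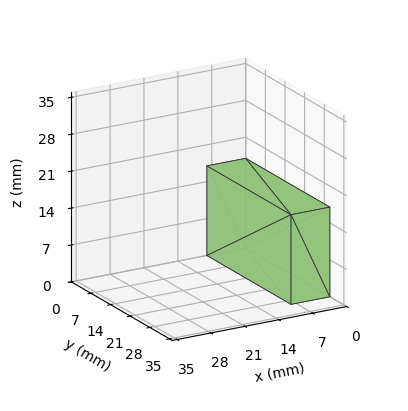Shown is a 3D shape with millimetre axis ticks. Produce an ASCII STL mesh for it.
Reading the render: the shape is a rectangular box, roughly 8 × 30 mm footprint and 17 mm tall (dimensions read to the nearest mm from the axis ticks). For the STL, each face is triangulated and given an outward normal.

solid part
  facet normal 0.0000 0.0000 -1.0000
    outer loop
      vertex 8.0 30.0 0.0
      vertex 8.0 0.0 0.0
      vertex 0.0 0.0 0.0
    endloop
  endfacet
  facet normal 0.0000 0.0000 -1.0000
    outer loop
      vertex 0.0 30.0 0.0
      vertex 8.0 30.0 0.0
      vertex 0.0 0.0 0.0
    endloop
  endfacet
  facet normal 0.0000 0.0000 1.0000
    outer loop
      vertex 0.0 0.0 17.0
      vertex 8.0 0.0 17.0
      vertex 8.0 30.0 17.0
    endloop
  endfacet
  facet normal 0.0000 0.0000 1.0000
    outer loop
      vertex 0.0 0.0 17.0
      vertex 8.0 30.0 17.0
      vertex 0.0 30.0 17.0
    endloop
  endfacet
  facet normal 0.0000 -1.0000 0.0000
    outer loop
      vertex 0.0 0.0 0.0
      vertex 8.0 0.0 0.0
      vertex 8.0 0.0 17.0
    endloop
  endfacet
  facet normal 0.0000 -1.0000 0.0000
    outer loop
      vertex 0.0 0.0 0.0
      vertex 8.0 0.0 17.0
      vertex 0.0 0.0 17.0
    endloop
  endfacet
  facet normal 0.0000 1.0000 0.0000
    outer loop
      vertex 8.0 30.0 17.0
      vertex 8.0 30.0 0.0
      vertex 0.0 30.0 0.0
    endloop
  endfacet
  facet normal 0.0000 1.0000 0.0000
    outer loop
      vertex 0.0 30.0 17.0
      vertex 8.0 30.0 17.0
      vertex 0.0 30.0 0.0
    endloop
  endfacet
  facet normal -1.0000 0.0000 0.0000
    outer loop
      vertex 0.0 30.0 17.0
      vertex 0.0 30.0 0.0
      vertex 0.0 0.0 0.0
    endloop
  endfacet
  facet normal -1.0000 0.0000 0.0000
    outer loop
      vertex 0.0 0.0 17.0
      vertex 0.0 30.0 17.0
      vertex 0.0 0.0 0.0
    endloop
  endfacet
  facet normal 1.0000 0.0000 0.0000
    outer loop
      vertex 8.0 0.0 0.0
      vertex 8.0 30.0 0.0
      vertex 8.0 30.0 17.0
    endloop
  endfacet
  facet normal 1.0000 0.0000 0.0000
    outer loop
      vertex 8.0 0.0 0.0
      vertex 8.0 30.0 17.0
      vertex 8.0 0.0 17.0
    endloop
  endfacet
endsolid part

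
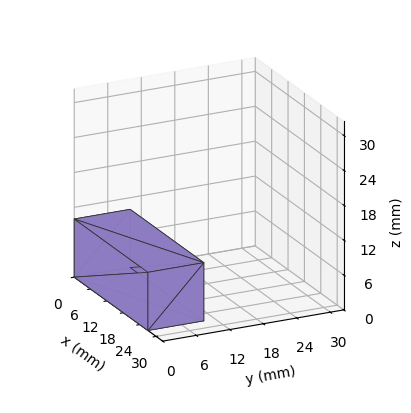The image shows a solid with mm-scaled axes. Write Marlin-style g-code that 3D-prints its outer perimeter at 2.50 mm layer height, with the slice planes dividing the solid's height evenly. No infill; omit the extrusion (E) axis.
Reading the render: the shape is a rectangular box, roughly 27 × 10 mm footprint and 10 mm tall (dimensions read to the nearest mm from the axis ticks). For the g-code, the solid's height is divided into equal slices at the stated Δz and each level perimeter traced with G1 moves after a G0 lift.

; perimeter-only toolpath
G21 ; units = mm
G90 ; absolute positioning
G28 ; home
; layer 1
G0 Z2.50
G0 X0.00 Y0.00
G1 X27.00 Y0.00
G1 X27.00 Y10.00
G1 X0.00 Y10.00
G1 X0.00 Y0.00
; layer 2
G0 Z5.00
G0 X0.00 Y0.00
G1 X27.00 Y0.00
G1 X27.00 Y10.00
G1 X0.00 Y10.00
G1 X0.00 Y0.00
; layer 3
G0 Z7.50
G0 X0.00 Y0.00
G1 X27.00 Y0.00
G1 X27.00 Y10.00
G1 X0.00 Y10.00
G1 X0.00 Y0.00
; layer 4
G0 Z10.00
G0 X0.00 Y0.00
G1 X27.00 Y0.00
G1 X27.00 Y10.00
G1 X0.00 Y10.00
G1 X0.00 Y0.00
M2 ; end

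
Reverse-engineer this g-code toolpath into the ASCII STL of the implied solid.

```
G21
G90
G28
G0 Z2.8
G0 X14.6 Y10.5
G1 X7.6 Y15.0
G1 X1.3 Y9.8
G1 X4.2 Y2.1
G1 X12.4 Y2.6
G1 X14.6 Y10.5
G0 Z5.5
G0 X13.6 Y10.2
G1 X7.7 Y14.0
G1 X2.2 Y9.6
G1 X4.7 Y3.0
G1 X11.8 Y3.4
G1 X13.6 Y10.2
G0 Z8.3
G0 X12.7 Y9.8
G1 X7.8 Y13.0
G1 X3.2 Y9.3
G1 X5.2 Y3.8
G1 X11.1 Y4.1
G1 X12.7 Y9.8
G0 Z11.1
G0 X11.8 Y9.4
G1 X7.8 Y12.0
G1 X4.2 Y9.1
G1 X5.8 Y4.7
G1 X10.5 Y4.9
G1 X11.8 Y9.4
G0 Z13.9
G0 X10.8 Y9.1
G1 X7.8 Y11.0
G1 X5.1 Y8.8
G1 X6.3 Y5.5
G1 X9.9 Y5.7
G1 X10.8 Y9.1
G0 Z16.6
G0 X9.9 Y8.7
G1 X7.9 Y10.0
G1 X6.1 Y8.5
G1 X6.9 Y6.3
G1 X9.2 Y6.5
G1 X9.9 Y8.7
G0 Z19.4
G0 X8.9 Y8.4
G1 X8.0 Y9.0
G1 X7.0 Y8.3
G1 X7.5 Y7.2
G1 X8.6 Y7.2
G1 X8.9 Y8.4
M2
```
solid part
  facet normal 0.0000 0.0000 -1.0000
    outer loop
      vertex 0.3 10.1 0.0
      vertex 7.6 16.0 0.0
      vertex 15.5 10.9 0.0
    endloop
  endfacet
  facet normal 0.0000 0.0000 -1.0000
    outer loop
      vertex 3.6 1.3 0.0
      vertex 0.3 10.1 0.0
      vertex 15.5 10.9 0.0
    endloop
  endfacet
  facet normal 0.0000 0.0000 -1.0000
    outer loop
      vertex 13.0 1.8 0.0
      vertex 3.6 1.3 0.0
      vertex 15.5 10.9 0.0
    endloop
  endfacet
  facet normal 0.5205 0.8062 0.2812
    outer loop
      vertex 15.5 10.9 0.0
      vertex 7.6 16.0 0.0
      vertex 8.0 8.0 22.2
    endloop
  endfacet
  facet normal -0.6035 0.7466 0.2799
    outer loop
      vertex 7.6 16.0 0.0
      vertex 0.3 10.1 0.0
      vertex 8.0 8.0 22.2
    endloop
  endfacet
  facet normal -0.8989 -0.3371 0.2799
    outer loop
      vertex 0.3 10.1 0.0
      vertex 3.6 1.3 0.0
      vertex 8.0 8.0 22.2
    endloop
  endfacet
  facet normal 0.0510 -0.9589 0.2793
    outer loop
      vertex 3.6 1.3 0.0
      vertex 13.0 1.8 0.0
      vertex 8.0 8.0 22.2
    endloop
  endfacet
  facet normal 0.9258 -0.2543 0.2796
    outer loop
      vertex 13.0 1.8 0.0
      vertex 15.5 10.9 0.0
      vertex 8.0 8.0 22.2
    endloop
  endfacet
endsolid part

The G0 Z moves step by Δz≈2.8 mm. The G1 loops shrink linearly with z, so the solid tapers from its base footprint up to z≈22.2. Closing with a flat bottom cap and the tapered top and triangulating gives 8 facets — a regular 5-sided pyramid, base circumscribed radius ≈ 8 mm, apex at z ≈ 22.2 mm.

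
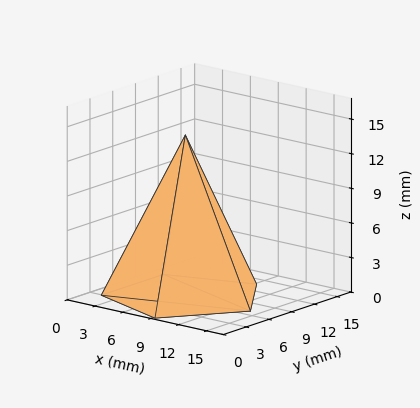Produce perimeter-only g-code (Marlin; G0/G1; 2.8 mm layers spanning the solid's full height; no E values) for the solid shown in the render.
Reading the render: the shape is a regular 5-sided pyramid, base circumscribed radius ≈ 7 mm, apex at z ≈ 14 mm (dimensions read to the nearest mm from the axis ticks). For the g-code, the solid's height is divided into equal slices at the stated Δz and each level perimeter traced with G1 moves after a G0 lift.

; perimeter-only toolpath
G21 ; units = mm
G90 ; absolute positioning
G28 ; home
; layer 1
G0 Z2.8
G0 X12.6 Y7.0
G1 X8.8 Y12.4
G1 X2.4 Y10.3
G1 X2.4 Y3.7
G1 X8.8 Y1.6
G1 X12.6 Y7.0
; layer 2
G0 Z5.6
G0 X11.2 Y7.0
G1 X8.3 Y11.0
G1 X3.6 Y9.5
G1 X3.6 Y4.5
G1 X8.3 Y3.0
G1 X11.2 Y7.0
; layer 3
G0 Z8.4
G0 X9.8 Y7.0
G1 X7.9 Y9.7
G1 X4.7 Y8.6
G1 X4.7 Y5.4
G1 X7.9 Y4.3
G1 X9.8 Y7.0
; layer 4
G0 Z11.2
G0 X8.4 Y7.0
G1 X7.4 Y8.3
G1 X5.9 Y7.8
G1 X5.9 Y6.2
G1 X7.4 Y5.7
G1 X8.4 Y7.0
M2 ; end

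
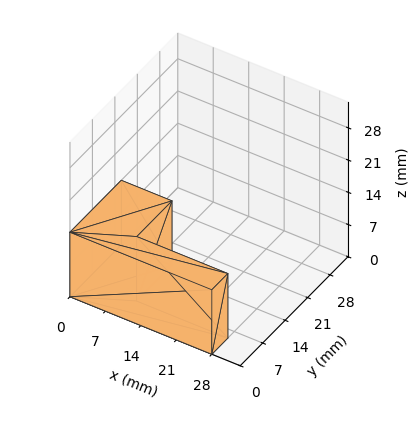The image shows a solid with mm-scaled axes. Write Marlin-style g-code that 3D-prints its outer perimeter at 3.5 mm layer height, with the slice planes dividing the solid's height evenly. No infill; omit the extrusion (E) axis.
Reading the render: the shape is an L-shaped prism: outer 28 × 16 mm, arm thicknesses ≈ 5 mm (horizontal) and 10 mm (vertical), extruded 14 mm in z (dimensions read to the nearest mm from the axis ticks). For the g-code, the solid's height is divided into equal slices at the stated Δz and each level perimeter traced with G1 moves after a G0 lift.

; perimeter-only toolpath
G21 ; units = mm
G90 ; absolute positioning
G28 ; home
; layer 1
G0 Z3.5
G0 X0.0 Y0.0
G1 X28.0 Y0.0
G1 X28.0 Y5.0
G1 X10.0 Y5.0
G1 X10.0 Y16.0
G1 X0.0 Y16.0
G1 X0.0 Y0.0
; layer 2
G0 Z7.0
G0 X0.0 Y0.0
G1 X28.0 Y0.0
G1 X28.0 Y5.0
G1 X10.0 Y5.0
G1 X10.0 Y16.0
G1 X0.0 Y16.0
G1 X0.0 Y0.0
; layer 3
G0 Z10.5
G0 X0.0 Y0.0
G1 X28.0 Y0.0
G1 X28.0 Y5.0
G1 X10.0 Y5.0
G1 X10.0 Y16.0
G1 X0.0 Y16.0
G1 X0.0 Y0.0
; layer 4
G0 Z14.0
G0 X0.0 Y0.0
G1 X28.0 Y0.0
G1 X28.0 Y5.0
G1 X10.0 Y5.0
G1 X10.0 Y16.0
G1 X0.0 Y16.0
G1 X0.0 Y0.0
M2 ; end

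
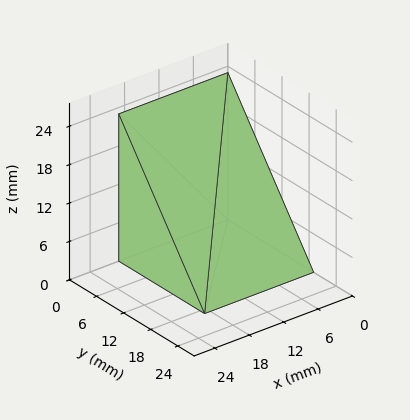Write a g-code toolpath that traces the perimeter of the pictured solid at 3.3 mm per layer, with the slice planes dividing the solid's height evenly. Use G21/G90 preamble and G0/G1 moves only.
Reading the render: the shape is a wedge (ramp): 19 × 19 mm base, rising to 23 mm along the y=0 edge and sloping linearly to z=0 at y=19 (dimensions read to the nearest mm from the axis ticks). For the g-code, the solid's height is divided into equal slices at the stated Δz and each level perimeter traced with G1 moves after a G0 lift.

; perimeter-only toolpath
G21 ; units = mm
G90 ; absolute positioning
G28 ; home
; layer 1
G0 Z3.3
G0 X0.0 Y0.0
G1 X19.0 Y0.0
G1 X19.0 Y16.3
G1 X0.0 Y16.3
G1 X0.0 Y0.0
; layer 2
G0 Z6.6
G0 X0.0 Y0.0
G1 X19.0 Y0.0
G1 X19.0 Y13.6
G1 X0.0 Y13.6
G1 X0.0 Y0.0
; layer 3
G0 Z9.9
G0 X0.0 Y0.0
G1 X19.0 Y0.0
G1 X19.0 Y10.9
G1 X0.0 Y10.9
G1 X0.0 Y0.0
; layer 4
G0 Z13.1
G0 X0.0 Y0.0
G1 X19.0 Y0.0
G1 X19.0 Y8.1
G1 X0.0 Y8.1
G1 X0.0 Y0.0
; layer 5
G0 Z16.4
G0 X0.0 Y0.0
G1 X19.0 Y0.0
G1 X19.0 Y5.4
G1 X0.0 Y5.4
G1 X0.0 Y0.0
; layer 6
G0 Z19.7
G0 X0.0 Y0.0
G1 X19.0 Y0.0
G1 X19.0 Y2.7
G1 X0.0 Y2.7
G1 X0.0 Y0.0
M2 ; end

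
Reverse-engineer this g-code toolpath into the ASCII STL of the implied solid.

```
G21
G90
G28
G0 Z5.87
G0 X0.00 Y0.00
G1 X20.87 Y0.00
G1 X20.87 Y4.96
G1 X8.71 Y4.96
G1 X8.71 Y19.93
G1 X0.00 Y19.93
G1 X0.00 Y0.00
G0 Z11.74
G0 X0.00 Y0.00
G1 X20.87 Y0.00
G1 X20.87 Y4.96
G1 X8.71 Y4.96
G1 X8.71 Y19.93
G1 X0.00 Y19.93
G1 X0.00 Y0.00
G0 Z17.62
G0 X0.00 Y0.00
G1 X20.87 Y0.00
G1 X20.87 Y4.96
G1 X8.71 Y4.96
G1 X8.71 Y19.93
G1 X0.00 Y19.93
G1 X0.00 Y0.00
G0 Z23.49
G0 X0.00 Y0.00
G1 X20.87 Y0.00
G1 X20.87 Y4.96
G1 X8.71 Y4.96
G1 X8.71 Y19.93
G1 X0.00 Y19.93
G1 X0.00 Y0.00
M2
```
solid part
  facet normal 0.0000 0.0000 -1.0000
    outer loop
      vertex 20.87 4.96 0.00
      vertex 20.87 0.00 0.00
      vertex 0.00 0.00 0.00
    endloop
  endfacet
  facet normal 0.0000 0.0000 -1.0000
    outer loop
      vertex 8.71 4.96 0.00
      vertex 20.87 4.96 0.00
      vertex 0.00 0.00 0.00
    endloop
  endfacet
  facet normal 0.0000 0.0000 -1.0000
    outer loop
      vertex 8.71 19.93 0.00
      vertex 8.71 4.96 0.00
      vertex 0.00 0.00 0.00
    endloop
  endfacet
  facet normal 0.0000 0.0000 -1.0000
    outer loop
      vertex 0.00 19.93 0.00
      vertex 8.71 19.93 0.00
      vertex 0.00 0.00 0.00
    endloop
  endfacet
  facet normal 0.0000 0.0000 1.0000
    outer loop
      vertex 0.00 0.00 23.49
      vertex 20.87 0.00 23.49
      vertex 20.87 4.96 23.49
    endloop
  endfacet
  facet normal 0.0000 0.0000 1.0000
    outer loop
      vertex 0.00 0.00 23.49
      vertex 20.87 4.96 23.49
      vertex 8.71 4.96 23.49
    endloop
  endfacet
  facet normal 0.0000 0.0000 1.0000
    outer loop
      vertex 0.00 0.00 23.49
      vertex 8.71 4.96 23.49
      vertex 8.71 19.93 23.49
    endloop
  endfacet
  facet normal 0.0000 0.0000 1.0000
    outer loop
      vertex 0.00 0.00 23.49
      vertex 8.71 19.93 23.49
      vertex 0.00 19.93 23.49
    endloop
  endfacet
  facet normal 0.0000 -1.0000 0.0000
    outer loop
      vertex 0.00 0.00 0.00
      vertex 20.87 0.00 0.00
      vertex 20.87 0.00 23.49
    endloop
  endfacet
  facet normal 0.0000 -1.0000 0.0000
    outer loop
      vertex 0.00 0.00 0.00
      vertex 20.87 0.00 23.49
      vertex 0.00 0.00 23.49
    endloop
  endfacet
  facet normal 1.0000 0.0000 0.0000
    outer loop
      vertex 20.87 0.00 0.00
      vertex 20.87 4.96 0.00
      vertex 20.87 4.96 23.49
    endloop
  endfacet
  facet normal 1.0000 0.0000 0.0000
    outer loop
      vertex 20.87 0.00 0.00
      vertex 20.87 4.96 23.49
      vertex 20.87 0.00 23.49
    endloop
  endfacet
  facet normal 0.0000 1.0000 0.0000
    outer loop
      vertex 20.87 4.96 0.00
      vertex 8.71 4.96 0.00
      vertex 8.71 4.96 23.49
    endloop
  endfacet
  facet normal 0.0000 1.0000 0.0000
    outer loop
      vertex 20.87 4.96 0.00
      vertex 8.71 4.96 23.49
      vertex 20.87 4.96 23.49
    endloop
  endfacet
  facet normal 1.0000 0.0000 0.0000
    outer loop
      vertex 8.71 4.96 0.00
      vertex 8.71 19.93 0.00
      vertex 8.71 19.93 23.49
    endloop
  endfacet
  facet normal 1.0000 0.0000 0.0000
    outer loop
      vertex 8.71 4.96 0.00
      vertex 8.71 19.93 23.49
      vertex 8.71 4.96 23.49
    endloop
  endfacet
  facet normal 0.0000 1.0000 0.0000
    outer loop
      vertex 8.71 19.93 0.00
      vertex 0.00 19.93 0.00
      vertex 0.00 19.93 23.49
    endloop
  endfacet
  facet normal 0.0000 1.0000 0.0000
    outer loop
      vertex 8.71 19.93 0.00
      vertex 0.00 19.93 23.49
      vertex 8.71 19.93 23.49
    endloop
  endfacet
  facet normal -1.0000 0.0000 0.0000
    outer loop
      vertex 0.00 19.93 0.00
      vertex 0.00 0.00 0.00
      vertex 0.00 0.00 23.49
    endloop
  endfacet
  facet normal -1.0000 0.0000 0.0000
    outer loop
      vertex 0.00 19.93 0.00
      vertex 0.00 0.00 23.49
      vertex 0.00 19.93 23.49
    endloop
  endfacet
endsolid part

The G0 Z moves step by Δz≈5.87 mm. Every layer's G1 loop is the same polygon, so the solid is a straight extrusion of it from z=0 to z≈23.5. Closing with flat bottom and top caps and triangulating gives 20 facets — an L-shaped prism: outer 20.9 × 19.9 mm, arm thicknesses ≈ 4.96 mm (horizontal) and 8.71 mm (vertical), extruded 23.5 mm in z.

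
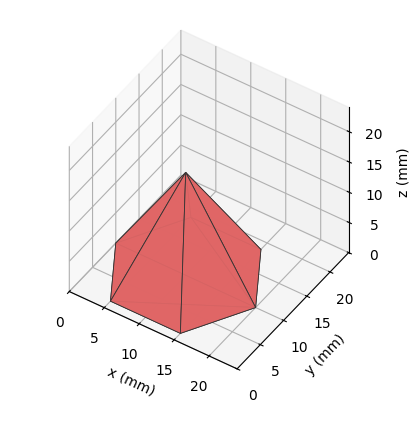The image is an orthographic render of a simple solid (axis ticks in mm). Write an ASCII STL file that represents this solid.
Reading the render: the shape is a regular 6-sided pyramid, base circumscribed radius ≈ 10 mm, apex at z ≈ 17 mm (dimensions read to the nearest mm from the axis ticks). For the STL, each face is triangulated and given an outward normal.

solid part
  facet normal 0.0000 0.0000 -1.0000
    outer loop
      vertex 5.00 18.66 0.00
      vertex 15.00 18.66 0.00
      vertex 20.00 10.00 0.00
    endloop
  endfacet
  facet normal 0.0000 0.0000 -1.0000
    outer loop
      vertex 0.00 10.00 0.00
      vertex 5.00 18.66 0.00
      vertex 20.00 10.00 0.00
    endloop
  endfacet
  facet normal 0.0000 0.0000 -1.0000
    outer loop
      vertex 5.00 1.34 0.00
      vertex 0.00 10.00 0.00
      vertex 20.00 10.00 0.00
    endloop
  endfacet
  facet normal 0.0000 0.0000 -1.0000
    outer loop
      vertex 15.00 1.34 0.00
      vertex 5.00 1.34 0.00
      vertex 20.00 10.00 0.00
    endloop
  endfacet
  facet normal 0.7717 0.4455 0.4539
    outer loop
      vertex 20.00 10.00 0.00
      vertex 15.00 18.66 0.00
      vertex 10.00 10.00 17.00
    endloop
  endfacet
  facet normal 0.0000 0.8910 0.4539
    outer loop
      vertex 15.00 18.66 0.00
      vertex 5.00 18.66 0.00
      vertex 10.00 10.00 17.00
    endloop
  endfacet
  facet normal -0.7717 0.4455 0.4539
    outer loop
      vertex 5.00 18.66 0.00
      vertex 0.00 10.00 0.00
      vertex 10.00 10.00 17.00
    endloop
  endfacet
  facet normal -0.7717 -0.4455 0.4539
    outer loop
      vertex 0.00 10.00 0.00
      vertex 5.00 1.34 0.00
      vertex 10.00 10.00 17.00
    endloop
  endfacet
  facet normal 0.0000 -0.8910 0.4539
    outer loop
      vertex 5.00 1.34 0.00
      vertex 15.00 1.34 0.00
      vertex 10.00 10.00 17.00
    endloop
  endfacet
  facet normal 0.7717 -0.4455 0.4539
    outer loop
      vertex 15.00 1.34 0.00
      vertex 20.00 10.00 0.00
      vertex 10.00 10.00 17.00
    endloop
  endfacet
endsolid part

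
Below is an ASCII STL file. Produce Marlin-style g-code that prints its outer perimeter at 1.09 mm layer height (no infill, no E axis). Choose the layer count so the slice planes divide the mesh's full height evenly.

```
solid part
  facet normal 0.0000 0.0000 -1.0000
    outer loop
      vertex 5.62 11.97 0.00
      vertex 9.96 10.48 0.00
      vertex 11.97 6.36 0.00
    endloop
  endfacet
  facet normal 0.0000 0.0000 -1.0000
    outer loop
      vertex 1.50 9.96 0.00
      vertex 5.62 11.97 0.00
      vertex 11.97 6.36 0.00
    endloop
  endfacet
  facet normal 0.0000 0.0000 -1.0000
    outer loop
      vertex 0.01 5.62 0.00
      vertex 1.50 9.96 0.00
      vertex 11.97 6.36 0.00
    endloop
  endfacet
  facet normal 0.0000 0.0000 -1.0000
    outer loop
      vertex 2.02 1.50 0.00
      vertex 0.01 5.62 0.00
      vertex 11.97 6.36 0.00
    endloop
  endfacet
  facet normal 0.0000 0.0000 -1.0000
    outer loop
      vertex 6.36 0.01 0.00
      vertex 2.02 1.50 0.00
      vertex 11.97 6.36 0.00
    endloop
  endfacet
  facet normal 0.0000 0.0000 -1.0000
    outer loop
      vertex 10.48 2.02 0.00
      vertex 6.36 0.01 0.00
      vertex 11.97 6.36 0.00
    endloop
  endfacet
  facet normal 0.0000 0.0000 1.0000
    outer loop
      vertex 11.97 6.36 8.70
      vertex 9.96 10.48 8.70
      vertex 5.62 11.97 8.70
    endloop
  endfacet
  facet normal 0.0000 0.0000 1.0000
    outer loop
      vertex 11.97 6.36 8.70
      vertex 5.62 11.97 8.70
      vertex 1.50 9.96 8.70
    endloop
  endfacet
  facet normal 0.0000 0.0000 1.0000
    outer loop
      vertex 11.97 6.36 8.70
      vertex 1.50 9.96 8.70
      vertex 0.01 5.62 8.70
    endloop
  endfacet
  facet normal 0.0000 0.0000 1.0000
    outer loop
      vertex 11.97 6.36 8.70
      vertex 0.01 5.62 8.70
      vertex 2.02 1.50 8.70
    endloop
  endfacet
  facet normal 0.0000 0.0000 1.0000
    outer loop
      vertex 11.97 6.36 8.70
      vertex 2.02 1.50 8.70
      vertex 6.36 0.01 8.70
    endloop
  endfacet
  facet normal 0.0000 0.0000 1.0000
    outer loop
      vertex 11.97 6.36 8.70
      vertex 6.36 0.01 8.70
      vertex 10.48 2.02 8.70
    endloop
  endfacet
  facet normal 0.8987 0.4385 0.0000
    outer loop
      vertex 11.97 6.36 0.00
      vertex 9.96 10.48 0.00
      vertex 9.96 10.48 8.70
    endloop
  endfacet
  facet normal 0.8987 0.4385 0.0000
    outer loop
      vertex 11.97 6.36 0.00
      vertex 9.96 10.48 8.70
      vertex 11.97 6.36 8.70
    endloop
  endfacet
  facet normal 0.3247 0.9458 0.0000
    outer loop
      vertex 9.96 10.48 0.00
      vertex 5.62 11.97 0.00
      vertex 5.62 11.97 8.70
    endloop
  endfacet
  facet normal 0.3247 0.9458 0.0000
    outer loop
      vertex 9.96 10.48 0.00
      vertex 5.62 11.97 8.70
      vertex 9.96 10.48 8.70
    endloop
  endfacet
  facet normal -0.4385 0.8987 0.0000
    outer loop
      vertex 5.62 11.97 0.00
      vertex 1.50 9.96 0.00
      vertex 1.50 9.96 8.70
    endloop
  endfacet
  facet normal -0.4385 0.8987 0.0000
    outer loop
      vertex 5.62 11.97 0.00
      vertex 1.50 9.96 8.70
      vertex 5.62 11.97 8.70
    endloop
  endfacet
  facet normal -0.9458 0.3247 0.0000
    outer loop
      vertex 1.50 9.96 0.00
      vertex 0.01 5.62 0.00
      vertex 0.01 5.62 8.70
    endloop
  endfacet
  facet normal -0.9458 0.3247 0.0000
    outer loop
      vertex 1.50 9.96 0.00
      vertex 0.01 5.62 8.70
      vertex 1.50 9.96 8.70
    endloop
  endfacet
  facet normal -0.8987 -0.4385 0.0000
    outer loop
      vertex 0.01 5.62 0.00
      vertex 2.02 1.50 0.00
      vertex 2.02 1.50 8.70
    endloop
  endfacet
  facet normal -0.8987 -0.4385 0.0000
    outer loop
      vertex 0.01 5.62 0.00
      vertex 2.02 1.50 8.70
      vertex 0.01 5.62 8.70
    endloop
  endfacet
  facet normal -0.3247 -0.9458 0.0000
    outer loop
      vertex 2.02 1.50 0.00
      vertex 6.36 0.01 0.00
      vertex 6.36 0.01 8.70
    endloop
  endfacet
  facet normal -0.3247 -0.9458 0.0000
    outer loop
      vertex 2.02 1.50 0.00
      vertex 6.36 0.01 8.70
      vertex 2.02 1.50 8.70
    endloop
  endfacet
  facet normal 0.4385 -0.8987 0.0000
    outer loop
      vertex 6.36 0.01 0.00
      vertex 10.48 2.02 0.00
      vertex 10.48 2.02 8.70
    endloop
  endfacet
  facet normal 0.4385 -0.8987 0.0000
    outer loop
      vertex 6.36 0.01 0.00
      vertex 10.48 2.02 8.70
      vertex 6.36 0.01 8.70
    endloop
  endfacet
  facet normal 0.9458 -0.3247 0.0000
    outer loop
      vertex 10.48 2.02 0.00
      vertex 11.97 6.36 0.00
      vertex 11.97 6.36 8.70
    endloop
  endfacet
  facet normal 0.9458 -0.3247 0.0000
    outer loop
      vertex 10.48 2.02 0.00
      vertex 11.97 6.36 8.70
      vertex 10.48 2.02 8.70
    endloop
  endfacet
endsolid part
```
; perimeter-only toolpath
G21 ; units = mm
G90 ; absolute positioning
G28 ; home
; layer 1
G0 Z1.09
G0 X11.97 Y6.36
G1 X9.96 Y10.48
G1 X5.62 Y11.97
G1 X1.50 Y9.96
G1 X0.01 Y5.62
G1 X2.02 Y1.50
G1 X6.36 Y0.01
G1 X10.48 Y2.02
G1 X11.97 Y6.36
; layer 2
G0 Z2.17
G0 X11.97 Y6.36
G1 X9.96 Y10.48
G1 X5.62 Y11.97
G1 X1.50 Y9.96
G1 X0.01 Y5.62
G1 X2.02 Y1.50
G1 X6.36 Y0.01
G1 X10.48 Y2.02
G1 X11.97 Y6.36
; layer 3
G0 Z3.26
G0 X11.97 Y6.36
G1 X9.96 Y10.48
G1 X5.62 Y11.97
G1 X1.50 Y9.96
G1 X0.01 Y5.62
G1 X2.02 Y1.50
G1 X6.36 Y0.01
G1 X10.48 Y2.02
G1 X11.97 Y6.36
; layer 4
G0 Z4.35
G0 X11.97 Y6.36
G1 X9.96 Y10.48
G1 X5.62 Y11.97
G1 X1.50 Y9.96
G1 X0.01 Y5.62
G1 X2.02 Y1.50
G1 X6.36 Y0.01
G1 X10.48 Y2.02
G1 X11.97 Y6.36
; layer 5
G0 Z5.44
G0 X11.97 Y6.36
G1 X9.96 Y10.48
G1 X5.62 Y11.97
G1 X1.50 Y9.96
G1 X0.01 Y5.62
G1 X2.02 Y1.50
G1 X6.36 Y0.01
G1 X10.48 Y2.02
G1 X11.97 Y6.36
; layer 6
G0 Z6.52
G0 X11.97 Y6.36
G1 X9.96 Y10.48
G1 X5.62 Y11.97
G1 X1.50 Y9.96
G1 X0.01 Y5.62
G1 X2.02 Y1.50
G1 X6.36 Y0.01
G1 X10.48 Y2.02
G1 X11.97 Y6.36
; layer 7
G0 Z7.61
G0 X11.97 Y6.36
G1 X9.96 Y10.48
G1 X5.62 Y11.97
G1 X1.50 Y9.96
G1 X0.01 Y5.62
G1 X2.02 Y1.50
G1 X6.36 Y0.01
G1 X10.48 Y2.02
G1 X11.97 Y6.36
; layer 8
G0 Z8.70
G0 X11.97 Y6.36
G1 X9.96 Y10.48
G1 X5.62 Y11.97
G1 X1.50 Y9.96
G1 X0.01 Y5.62
G1 X2.02 Y1.50
G1 X6.36 Y0.01
G1 X10.48 Y2.02
G1 X11.97 Y6.36
M2 ; end

The solid is a regular 8-sided prism (a cylinder approximated with 8 flat sides), circumscribed radius ≈ 5.99 mm, height ≈ 8.7 mm. Slicing at Δz = 1.09 mm — 8 equal slices spanning the solid's height, so layer i sits at z = i·h/8 — gives 8 non-empty perimeters. Each is a 8-segment closed polygon; G0 lifts to the layer z and rapids to the start vertex, then G1 traces the edges.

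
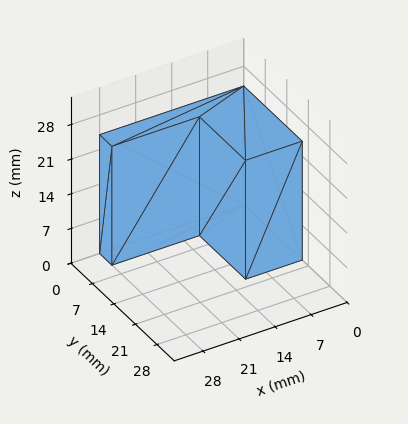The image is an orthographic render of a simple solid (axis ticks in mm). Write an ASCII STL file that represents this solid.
Reading the render: the shape is an L-shaped prism: outer 28 × 19 mm, arm thicknesses ≈ 4 mm (horizontal) and 11 mm (vertical), extruded 24 mm in z (dimensions read to the nearest mm from the axis ticks). For the STL, each face is triangulated and given an outward normal.

solid part
  facet normal 0.0000 0.0000 -1.0000
    outer loop
      vertex 28.00 4.00 0.00
      vertex 28.00 0.00 0.00
      vertex 0.00 0.00 0.00
    endloop
  endfacet
  facet normal 0.0000 0.0000 -1.0000
    outer loop
      vertex 11.00 4.00 0.00
      vertex 28.00 4.00 0.00
      vertex 0.00 0.00 0.00
    endloop
  endfacet
  facet normal 0.0000 0.0000 -1.0000
    outer loop
      vertex 11.00 19.00 0.00
      vertex 11.00 4.00 0.00
      vertex 0.00 0.00 0.00
    endloop
  endfacet
  facet normal 0.0000 0.0000 -1.0000
    outer loop
      vertex 0.00 19.00 0.00
      vertex 11.00 19.00 0.00
      vertex 0.00 0.00 0.00
    endloop
  endfacet
  facet normal 0.0000 0.0000 1.0000
    outer loop
      vertex 0.00 0.00 24.00
      vertex 28.00 0.00 24.00
      vertex 28.00 4.00 24.00
    endloop
  endfacet
  facet normal 0.0000 0.0000 1.0000
    outer loop
      vertex 0.00 0.00 24.00
      vertex 28.00 4.00 24.00
      vertex 11.00 4.00 24.00
    endloop
  endfacet
  facet normal 0.0000 0.0000 1.0000
    outer loop
      vertex 0.00 0.00 24.00
      vertex 11.00 4.00 24.00
      vertex 11.00 19.00 24.00
    endloop
  endfacet
  facet normal 0.0000 0.0000 1.0000
    outer loop
      vertex 0.00 0.00 24.00
      vertex 11.00 19.00 24.00
      vertex 0.00 19.00 24.00
    endloop
  endfacet
  facet normal 0.0000 -1.0000 0.0000
    outer loop
      vertex 0.00 0.00 0.00
      vertex 28.00 0.00 0.00
      vertex 28.00 0.00 24.00
    endloop
  endfacet
  facet normal 0.0000 -1.0000 0.0000
    outer loop
      vertex 0.00 0.00 0.00
      vertex 28.00 0.00 24.00
      vertex 0.00 0.00 24.00
    endloop
  endfacet
  facet normal 1.0000 0.0000 0.0000
    outer loop
      vertex 28.00 0.00 0.00
      vertex 28.00 4.00 0.00
      vertex 28.00 4.00 24.00
    endloop
  endfacet
  facet normal 1.0000 0.0000 0.0000
    outer loop
      vertex 28.00 0.00 0.00
      vertex 28.00 4.00 24.00
      vertex 28.00 0.00 24.00
    endloop
  endfacet
  facet normal 0.0000 1.0000 0.0000
    outer loop
      vertex 28.00 4.00 0.00
      vertex 11.00 4.00 0.00
      vertex 11.00 4.00 24.00
    endloop
  endfacet
  facet normal 0.0000 1.0000 0.0000
    outer loop
      vertex 28.00 4.00 0.00
      vertex 11.00 4.00 24.00
      vertex 28.00 4.00 24.00
    endloop
  endfacet
  facet normal 1.0000 0.0000 0.0000
    outer loop
      vertex 11.00 4.00 0.00
      vertex 11.00 19.00 0.00
      vertex 11.00 19.00 24.00
    endloop
  endfacet
  facet normal 1.0000 0.0000 0.0000
    outer loop
      vertex 11.00 4.00 0.00
      vertex 11.00 19.00 24.00
      vertex 11.00 4.00 24.00
    endloop
  endfacet
  facet normal 0.0000 1.0000 0.0000
    outer loop
      vertex 11.00 19.00 0.00
      vertex 0.00 19.00 0.00
      vertex 0.00 19.00 24.00
    endloop
  endfacet
  facet normal 0.0000 1.0000 0.0000
    outer loop
      vertex 11.00 19.00 0.00
      vertex 0.00 19.00 24.00
      vertex 11.00 19.00 24.00
    endloop
  endfacet
  facet normal -1.0000 0.0000 0.0000
    outer loop
      vertex 0.00 19.00 0.00
      vertex 0.00 0.00 0.00
      vertex 0.00 0.00 24.00
    endloop
  endfacet
  facet normal -1.0000 0.0000 0.0000
    outer loop
      vertex 0.00 19.00 0.00
      vertex 0.00 0.00 24.00
      vertex 0.00 19.00 24.00
    endloop
  endfacet
endsolid part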